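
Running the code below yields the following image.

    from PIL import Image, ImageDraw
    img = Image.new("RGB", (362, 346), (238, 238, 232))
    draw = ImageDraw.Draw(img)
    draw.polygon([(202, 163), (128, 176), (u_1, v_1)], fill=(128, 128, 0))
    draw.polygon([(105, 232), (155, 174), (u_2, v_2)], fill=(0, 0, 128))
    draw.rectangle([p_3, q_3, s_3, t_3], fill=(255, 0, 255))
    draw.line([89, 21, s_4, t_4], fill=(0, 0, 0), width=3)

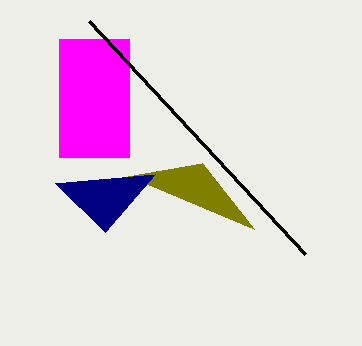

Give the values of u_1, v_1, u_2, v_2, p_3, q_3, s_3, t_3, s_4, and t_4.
u_1 = 254; v_1 = 229; u_2 = 55; v_2 = 183; p_3 = 59; q_3 = 39; s_3 = 129; t_3 = 157; s_4 = 305; t_4 = 254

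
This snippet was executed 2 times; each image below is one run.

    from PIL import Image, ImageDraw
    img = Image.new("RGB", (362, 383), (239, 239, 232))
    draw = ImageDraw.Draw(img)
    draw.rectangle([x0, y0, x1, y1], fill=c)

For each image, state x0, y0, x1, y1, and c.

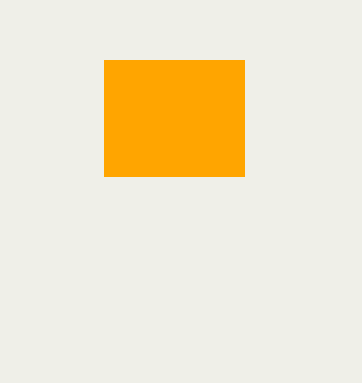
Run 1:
x0 = 104
y0 = 60
x1 = 244
y1 = 176
c = 'orange'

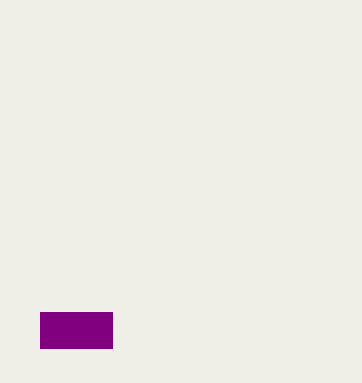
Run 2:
x0 = 40, y0 = 312, x1 = 112, y1 = 348, c = 'purple'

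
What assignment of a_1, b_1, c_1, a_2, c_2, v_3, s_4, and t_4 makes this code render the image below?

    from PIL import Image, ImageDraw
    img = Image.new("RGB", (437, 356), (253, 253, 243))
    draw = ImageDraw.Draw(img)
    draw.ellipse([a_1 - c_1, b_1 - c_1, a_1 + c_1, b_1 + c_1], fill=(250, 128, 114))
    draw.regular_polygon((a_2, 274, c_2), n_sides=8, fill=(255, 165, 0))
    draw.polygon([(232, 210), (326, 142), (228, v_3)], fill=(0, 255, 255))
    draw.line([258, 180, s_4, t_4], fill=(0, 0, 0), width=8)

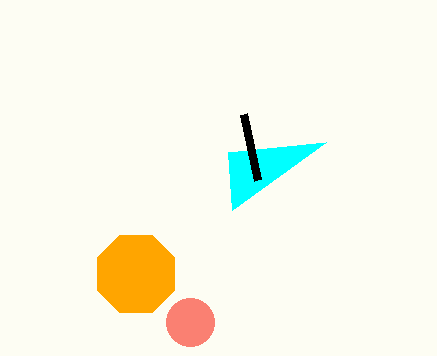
a_1 = 190; b_1 = 322; c_1 = 24; a_2 = 136; c_2 = 42; v_3 = 152; s_4 = 244; t_4 = 114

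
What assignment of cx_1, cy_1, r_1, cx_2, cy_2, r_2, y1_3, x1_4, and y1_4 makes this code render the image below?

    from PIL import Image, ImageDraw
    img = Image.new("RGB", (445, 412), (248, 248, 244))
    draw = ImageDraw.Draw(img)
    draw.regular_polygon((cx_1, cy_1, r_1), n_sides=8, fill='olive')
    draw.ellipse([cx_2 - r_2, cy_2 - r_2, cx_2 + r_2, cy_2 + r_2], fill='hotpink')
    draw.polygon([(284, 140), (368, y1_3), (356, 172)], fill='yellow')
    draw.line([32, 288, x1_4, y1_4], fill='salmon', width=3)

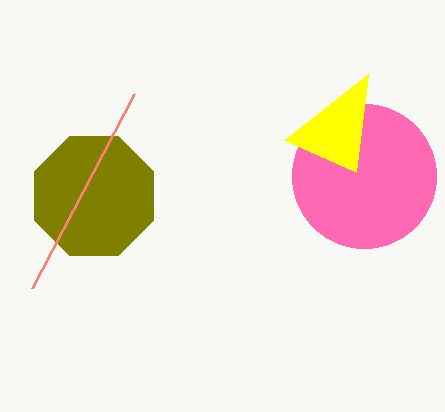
cx_1 = 94
cy_1 = 196
r_1 = 64
cx_2 = 364
cy_2 = 176
r_2 = 72
y1_3 = 74
x1_4 = 134
y1_4 = 94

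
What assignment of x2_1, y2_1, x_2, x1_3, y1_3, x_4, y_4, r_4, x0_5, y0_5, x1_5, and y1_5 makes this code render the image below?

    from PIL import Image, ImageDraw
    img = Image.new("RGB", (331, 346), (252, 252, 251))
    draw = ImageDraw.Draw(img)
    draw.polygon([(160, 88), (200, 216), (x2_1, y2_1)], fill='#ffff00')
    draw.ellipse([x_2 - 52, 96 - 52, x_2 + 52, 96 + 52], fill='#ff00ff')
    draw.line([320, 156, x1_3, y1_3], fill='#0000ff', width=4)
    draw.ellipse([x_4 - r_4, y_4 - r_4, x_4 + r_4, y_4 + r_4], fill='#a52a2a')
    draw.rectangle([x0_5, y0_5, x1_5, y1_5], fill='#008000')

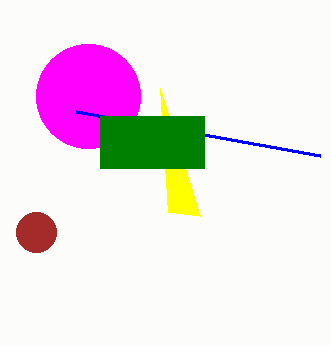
x2_1 = 168
y2_1 = 212
x_2 = 88
x1_3 = 76
y1_3 = 112
x_4 = 36
y_4 = 232
r_4 = 20
x0_5 = 100
y0_5 = 116
x1_5 = 204
y1_5 = 168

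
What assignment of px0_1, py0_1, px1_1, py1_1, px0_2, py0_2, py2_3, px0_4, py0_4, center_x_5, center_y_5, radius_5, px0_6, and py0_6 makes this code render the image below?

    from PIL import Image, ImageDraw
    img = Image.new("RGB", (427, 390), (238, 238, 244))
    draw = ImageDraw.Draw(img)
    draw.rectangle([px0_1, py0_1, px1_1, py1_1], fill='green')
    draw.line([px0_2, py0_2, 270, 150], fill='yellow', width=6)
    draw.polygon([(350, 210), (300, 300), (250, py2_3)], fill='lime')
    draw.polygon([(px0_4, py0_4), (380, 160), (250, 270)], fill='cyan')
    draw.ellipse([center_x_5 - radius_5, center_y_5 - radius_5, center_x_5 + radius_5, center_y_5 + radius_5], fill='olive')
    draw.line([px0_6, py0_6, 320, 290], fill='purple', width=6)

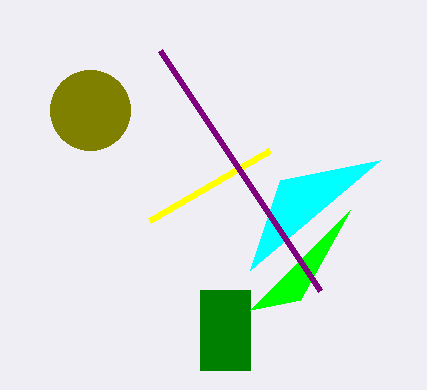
px0_1 = 200, py0_1 = 290, px1_1 = 250, py1_1 = 370, px0_2 = 150, py0_2 = 220, py2_3 = 310, px0_4 = 280, py0_4 = 180, center_x_5 = 90, center_y_5 = 110, radius_5 = 40, px0_6 = 160, py0_6 = 50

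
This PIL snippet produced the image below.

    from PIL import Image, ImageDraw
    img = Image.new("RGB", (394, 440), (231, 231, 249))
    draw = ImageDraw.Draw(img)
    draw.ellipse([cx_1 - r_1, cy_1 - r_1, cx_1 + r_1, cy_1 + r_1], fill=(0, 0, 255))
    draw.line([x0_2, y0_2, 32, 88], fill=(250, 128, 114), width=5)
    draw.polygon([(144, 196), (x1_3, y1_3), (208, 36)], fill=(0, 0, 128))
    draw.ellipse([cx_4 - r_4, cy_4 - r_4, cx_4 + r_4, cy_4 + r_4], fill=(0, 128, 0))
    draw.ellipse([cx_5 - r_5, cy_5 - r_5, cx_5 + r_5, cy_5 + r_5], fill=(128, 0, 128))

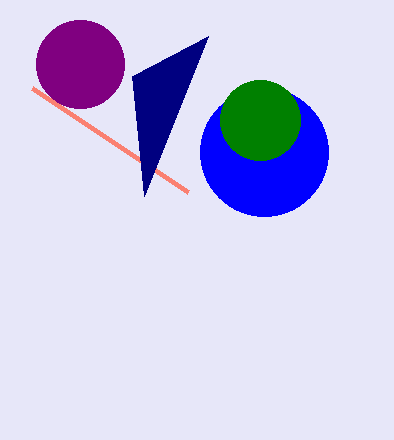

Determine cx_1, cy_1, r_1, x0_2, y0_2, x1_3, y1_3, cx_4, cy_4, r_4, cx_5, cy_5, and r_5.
cx_1 = 264, cy_1 = 152, r_1 = 64, x0_2 = 188, y0_2 = 192, x1_3 = 132, y1_3 = 76, cx_4 = 260, cy_4 = 120, r_4 = 40, cx_5 = 80, cy_5 = 64, r_5 = 44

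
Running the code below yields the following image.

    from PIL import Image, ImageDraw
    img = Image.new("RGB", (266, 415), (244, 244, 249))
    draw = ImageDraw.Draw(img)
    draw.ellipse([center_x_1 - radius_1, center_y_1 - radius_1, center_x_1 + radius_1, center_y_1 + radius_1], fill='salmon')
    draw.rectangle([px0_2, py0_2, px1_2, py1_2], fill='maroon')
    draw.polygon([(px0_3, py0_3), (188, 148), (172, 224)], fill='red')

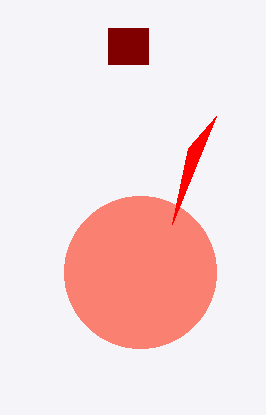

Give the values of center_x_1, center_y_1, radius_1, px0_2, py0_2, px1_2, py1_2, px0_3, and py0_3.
center_x_1 = 140, center_y_1 = 272, radius_1 = 76, px0_2 = 108, py0_2 = 28, px1_2 = 148, py1_2 = 64, px0_3 = 216, py0_3 = 116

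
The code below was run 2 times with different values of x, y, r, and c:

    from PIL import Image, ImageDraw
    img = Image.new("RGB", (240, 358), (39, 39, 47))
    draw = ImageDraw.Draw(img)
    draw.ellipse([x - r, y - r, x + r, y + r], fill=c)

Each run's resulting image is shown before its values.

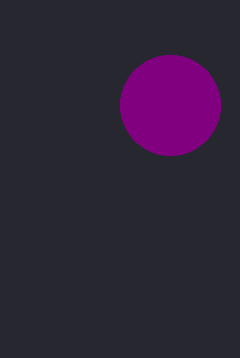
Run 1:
x = 170, y = 105, r = 50, c = 'purple'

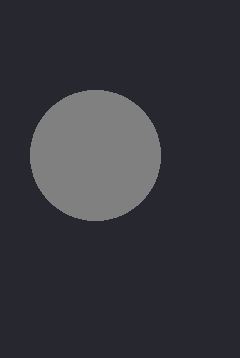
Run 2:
x = 95; y = 155; r = 65; c = 'gray'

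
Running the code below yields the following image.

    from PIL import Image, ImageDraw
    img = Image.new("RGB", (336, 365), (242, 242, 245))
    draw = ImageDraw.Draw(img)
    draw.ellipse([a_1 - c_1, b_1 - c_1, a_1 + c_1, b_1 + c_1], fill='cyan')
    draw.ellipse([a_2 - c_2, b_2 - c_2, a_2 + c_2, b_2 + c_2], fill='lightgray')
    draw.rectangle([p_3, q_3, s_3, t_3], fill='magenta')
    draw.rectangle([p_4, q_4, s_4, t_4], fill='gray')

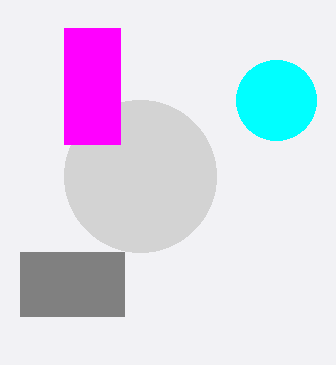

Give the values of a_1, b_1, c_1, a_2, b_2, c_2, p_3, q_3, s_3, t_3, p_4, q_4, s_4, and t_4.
a_1 = 276, b_1 = 100, c_1 = 40, a_2 = 140, b_2 = 176, c_2 = 76, p_3 = 64, q_3 = 28, s_3 = 120, t_3 = 144, p_4 = 20, q_4 = 252, s_4 = 124, t_4 = 316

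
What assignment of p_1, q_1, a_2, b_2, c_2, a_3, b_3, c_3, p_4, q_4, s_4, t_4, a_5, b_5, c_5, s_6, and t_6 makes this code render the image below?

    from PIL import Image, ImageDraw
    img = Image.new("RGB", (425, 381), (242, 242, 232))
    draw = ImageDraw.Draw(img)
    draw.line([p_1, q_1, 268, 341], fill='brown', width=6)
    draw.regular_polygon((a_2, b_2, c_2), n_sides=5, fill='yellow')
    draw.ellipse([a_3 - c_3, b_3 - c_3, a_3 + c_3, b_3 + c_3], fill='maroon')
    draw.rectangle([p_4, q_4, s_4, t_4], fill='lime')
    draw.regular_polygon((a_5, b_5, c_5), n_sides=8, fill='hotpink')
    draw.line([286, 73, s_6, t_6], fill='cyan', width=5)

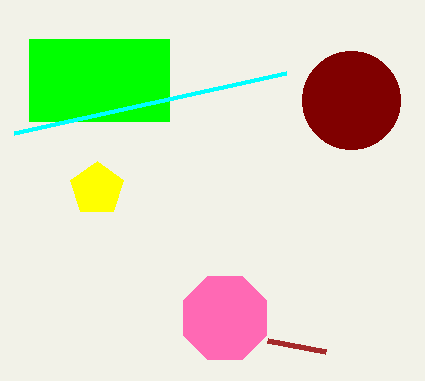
p_1 = 326
q_1 = 352
a_2 = 97
b_2 = 189
c_2 = 28
a_3 = 351
b_3 = 100
c_3 = 49
p_4 = 29
q_4 = 39
s_4 = 169
t_4 = 121
a_5 = 225
b_5 = 318
c_5 = 45
s_6 = 14
t_6 = 133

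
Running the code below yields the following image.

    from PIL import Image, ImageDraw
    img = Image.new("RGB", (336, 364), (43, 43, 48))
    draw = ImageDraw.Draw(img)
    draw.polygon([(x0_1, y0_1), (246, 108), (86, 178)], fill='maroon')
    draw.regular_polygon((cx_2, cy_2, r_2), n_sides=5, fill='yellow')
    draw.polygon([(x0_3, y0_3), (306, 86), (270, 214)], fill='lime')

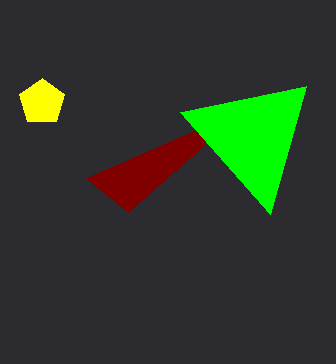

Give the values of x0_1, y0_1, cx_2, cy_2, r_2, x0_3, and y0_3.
x0_1 = 128
y0_1 = 212
cx_2 = 42
cy_2 = 102
r_2 = 24
x0_3 = 180
y0_3 = 112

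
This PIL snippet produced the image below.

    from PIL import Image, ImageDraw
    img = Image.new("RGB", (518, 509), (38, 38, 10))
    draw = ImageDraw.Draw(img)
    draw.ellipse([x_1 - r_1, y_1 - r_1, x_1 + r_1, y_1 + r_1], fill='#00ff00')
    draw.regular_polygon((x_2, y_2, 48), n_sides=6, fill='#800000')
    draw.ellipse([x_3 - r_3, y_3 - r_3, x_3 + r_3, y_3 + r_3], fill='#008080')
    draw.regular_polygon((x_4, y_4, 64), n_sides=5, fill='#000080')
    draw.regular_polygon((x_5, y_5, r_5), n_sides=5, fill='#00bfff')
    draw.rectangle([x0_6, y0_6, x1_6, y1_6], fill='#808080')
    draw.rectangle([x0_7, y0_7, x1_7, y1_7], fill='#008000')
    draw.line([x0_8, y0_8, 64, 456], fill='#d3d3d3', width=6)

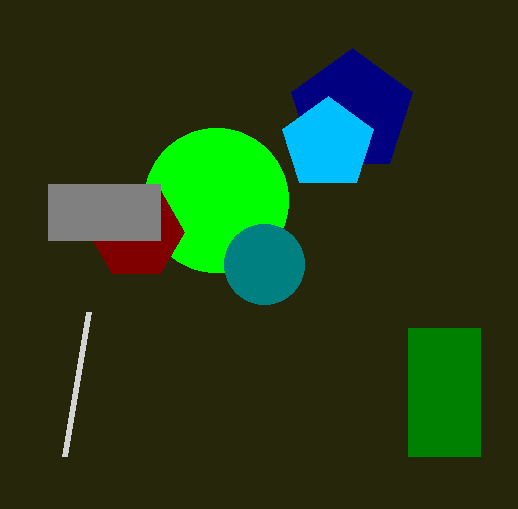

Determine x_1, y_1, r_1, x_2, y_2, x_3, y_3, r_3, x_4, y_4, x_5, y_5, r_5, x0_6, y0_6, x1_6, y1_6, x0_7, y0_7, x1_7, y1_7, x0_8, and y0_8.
x_1 = 216, y_1 = 200, r_1 = 72, x_2 = 136, y_2 = 232, x_3 = 264, y_3 = 264, r_3 = 40, x_4 = 352, y_4 = 112, x_5 = 328, y_5 = 144, r_5 = 48, x0_6 = 48, y0_6 = 184, x1_6 = 160, y1_6 = 240, x0_7 = 408, y0_7 = 328, x1_7 = 480, y1_7 = 456, x0_8 = 88, y0_8 = 312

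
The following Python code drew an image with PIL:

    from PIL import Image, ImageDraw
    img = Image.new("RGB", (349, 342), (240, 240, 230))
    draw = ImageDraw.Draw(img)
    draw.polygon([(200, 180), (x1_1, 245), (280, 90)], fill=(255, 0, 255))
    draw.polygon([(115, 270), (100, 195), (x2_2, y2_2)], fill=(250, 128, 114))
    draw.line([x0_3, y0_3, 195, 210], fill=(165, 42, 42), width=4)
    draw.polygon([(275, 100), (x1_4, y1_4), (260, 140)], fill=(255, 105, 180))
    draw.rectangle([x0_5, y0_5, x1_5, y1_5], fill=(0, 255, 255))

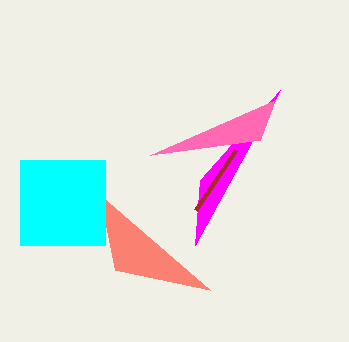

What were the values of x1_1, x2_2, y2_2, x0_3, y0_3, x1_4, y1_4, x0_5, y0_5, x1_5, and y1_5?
x1_1 = 195
x2_2 = 210
y2_2 = 290
x0_3 = 235
y0_3 = 150
x1_4 = 150
y1_4 = 155
x0_5 = 20
y0_5 = 160
x1_5 = 105
y1_5 = 245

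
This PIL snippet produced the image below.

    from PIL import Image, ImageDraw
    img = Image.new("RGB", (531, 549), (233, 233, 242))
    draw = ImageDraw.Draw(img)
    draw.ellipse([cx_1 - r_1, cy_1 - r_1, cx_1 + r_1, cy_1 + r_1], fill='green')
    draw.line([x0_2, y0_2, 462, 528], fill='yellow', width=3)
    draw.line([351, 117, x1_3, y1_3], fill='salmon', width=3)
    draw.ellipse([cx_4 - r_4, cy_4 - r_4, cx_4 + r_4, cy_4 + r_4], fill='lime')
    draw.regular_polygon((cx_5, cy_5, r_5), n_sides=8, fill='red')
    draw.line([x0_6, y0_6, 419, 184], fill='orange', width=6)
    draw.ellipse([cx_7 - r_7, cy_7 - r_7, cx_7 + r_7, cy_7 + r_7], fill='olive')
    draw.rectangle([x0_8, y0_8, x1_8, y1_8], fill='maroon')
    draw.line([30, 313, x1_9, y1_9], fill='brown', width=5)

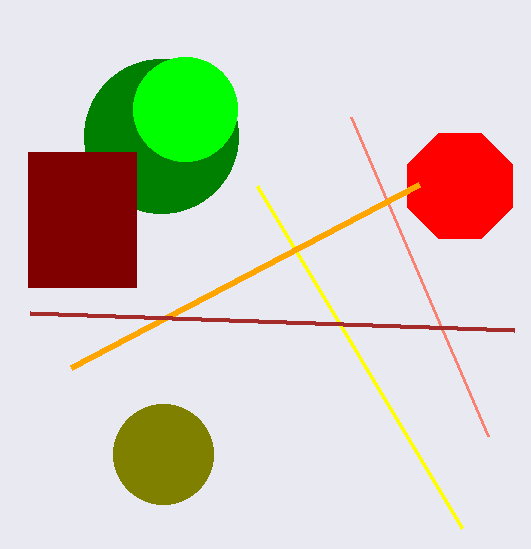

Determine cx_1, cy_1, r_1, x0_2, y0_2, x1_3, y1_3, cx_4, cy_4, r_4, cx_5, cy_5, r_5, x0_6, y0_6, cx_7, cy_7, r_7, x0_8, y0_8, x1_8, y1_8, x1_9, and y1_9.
cx_1 = 161, cy_1 = 136, r_1 = 77, x0_2 = 257, y0_2 = 186, x1_3 = 488, y1_3 = 436, cx_4 = 185, cy_4 = 109, r_4 = 52, cx_5 = 460, cy_5 = 186, r_5 = 57, x0_6 = 71, y0_6 = 367, cx_7 = 163, cy_7 = 454, r_7 = 50, x0_8 = 28, y0_8 = 152, x1_8 = 136, y1_8 = 287, x1_9 = 514, y1_9 = 330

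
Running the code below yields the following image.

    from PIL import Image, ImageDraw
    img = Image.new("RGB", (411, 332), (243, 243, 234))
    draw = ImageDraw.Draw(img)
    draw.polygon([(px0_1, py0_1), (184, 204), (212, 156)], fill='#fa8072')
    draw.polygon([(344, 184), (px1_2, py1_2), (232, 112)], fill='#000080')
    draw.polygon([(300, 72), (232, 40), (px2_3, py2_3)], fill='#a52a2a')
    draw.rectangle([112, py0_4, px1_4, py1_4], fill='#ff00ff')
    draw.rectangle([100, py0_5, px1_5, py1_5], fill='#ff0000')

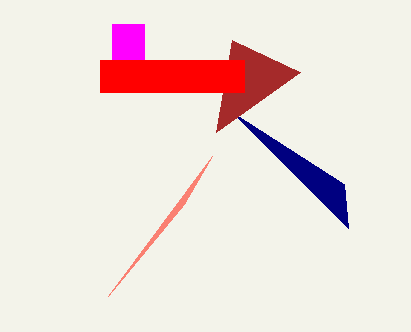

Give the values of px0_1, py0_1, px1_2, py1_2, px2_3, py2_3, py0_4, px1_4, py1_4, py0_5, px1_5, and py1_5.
px0_1 = 108
py0_1 = 296
px1_2 = 348
py1_2 = 228
px2_3 = 216
py2_3 = 132
py0_4 = 24
px1_4 = 144
py1_4 = 60
py0_5 = 60
px1_5 = 244
py1_5 = 92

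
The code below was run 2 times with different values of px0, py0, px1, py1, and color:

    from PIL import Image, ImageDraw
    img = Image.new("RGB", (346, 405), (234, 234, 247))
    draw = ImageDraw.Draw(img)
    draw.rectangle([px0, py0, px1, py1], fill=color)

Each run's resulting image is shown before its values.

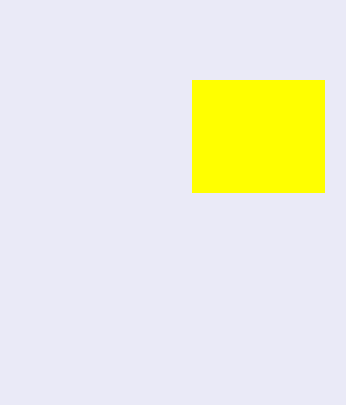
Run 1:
px0 = 192
py0 = 80
px1 = 324
py1 = 192
color = 'yellow'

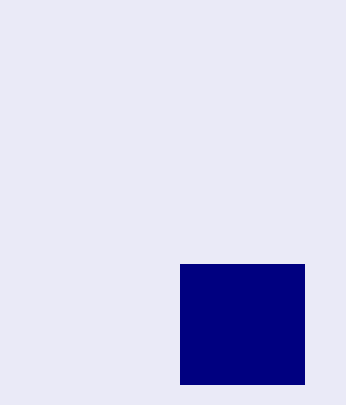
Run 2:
px0 = 180, py0 = 264, px1 = 304, py1 = 384, color = 'navy'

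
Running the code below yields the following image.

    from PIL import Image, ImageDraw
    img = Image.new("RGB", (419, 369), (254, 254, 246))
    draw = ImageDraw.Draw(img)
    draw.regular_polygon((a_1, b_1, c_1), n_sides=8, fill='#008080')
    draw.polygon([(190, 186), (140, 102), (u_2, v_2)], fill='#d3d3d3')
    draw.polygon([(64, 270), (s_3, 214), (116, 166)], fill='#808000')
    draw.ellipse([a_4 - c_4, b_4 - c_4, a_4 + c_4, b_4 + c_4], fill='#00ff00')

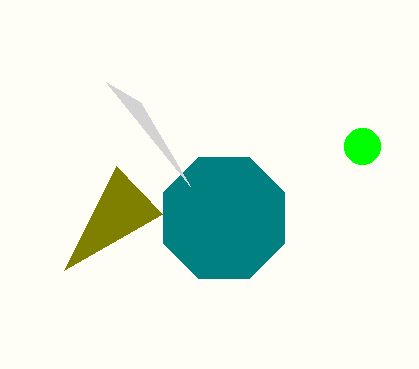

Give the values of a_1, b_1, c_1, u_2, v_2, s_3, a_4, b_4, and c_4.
a_1 = 224, b_1 = 218, c_1 = 66, u_2 = 106, v_2 = 82, s_3 = 162, a_4 = 362, b_4 = 146, c_4 = 18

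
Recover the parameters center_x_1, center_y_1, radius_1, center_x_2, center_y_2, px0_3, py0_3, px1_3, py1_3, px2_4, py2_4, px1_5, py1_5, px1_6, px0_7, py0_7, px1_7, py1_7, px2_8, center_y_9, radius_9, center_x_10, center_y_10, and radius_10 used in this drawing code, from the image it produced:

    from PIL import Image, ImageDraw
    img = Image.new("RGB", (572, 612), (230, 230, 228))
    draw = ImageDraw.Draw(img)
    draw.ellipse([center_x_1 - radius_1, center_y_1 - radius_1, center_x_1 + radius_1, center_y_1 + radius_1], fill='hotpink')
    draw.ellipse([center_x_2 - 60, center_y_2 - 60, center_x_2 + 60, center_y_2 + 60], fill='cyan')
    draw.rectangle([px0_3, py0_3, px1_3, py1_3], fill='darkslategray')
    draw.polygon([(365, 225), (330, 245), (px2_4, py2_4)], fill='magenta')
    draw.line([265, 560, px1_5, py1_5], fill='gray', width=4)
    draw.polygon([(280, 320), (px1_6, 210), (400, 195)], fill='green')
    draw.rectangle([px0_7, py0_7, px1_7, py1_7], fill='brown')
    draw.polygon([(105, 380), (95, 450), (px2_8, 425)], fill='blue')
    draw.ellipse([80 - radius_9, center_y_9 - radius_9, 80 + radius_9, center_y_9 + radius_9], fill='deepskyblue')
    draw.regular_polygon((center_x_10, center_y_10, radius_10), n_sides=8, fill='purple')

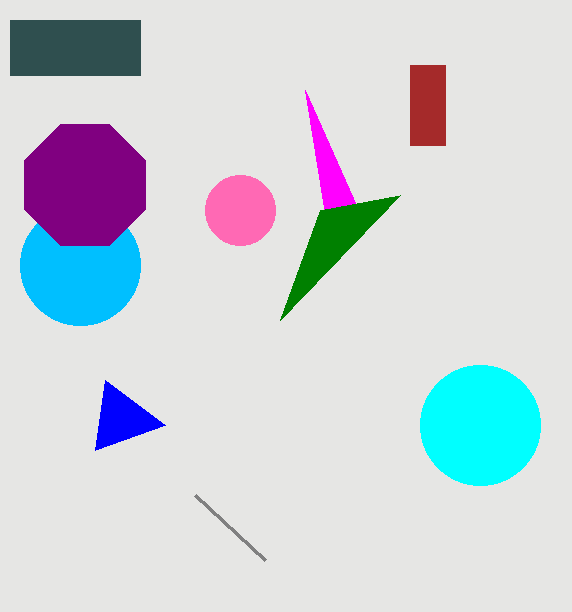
center_x_1 = 240; center_y_1 = 210; radius_1 = 35; center_x_2 = 480; center_y_2 = 425; px0_3 = 10; py0_3 = 20; px1_3 = 140; py1_3 = 75; px2_4 = 305; py2_4 = 90; px1_5 = 195; py1_5 = 495; px1_6 = 320; px0_7 = 410; py0_7 = 65; px1_7 = 445; py1_7 = 145; px2_8 = 165; center_y_9 = 265; radius_9 = 60; center_x_10 = 85; center_y_10 = 185; radius_10 = 65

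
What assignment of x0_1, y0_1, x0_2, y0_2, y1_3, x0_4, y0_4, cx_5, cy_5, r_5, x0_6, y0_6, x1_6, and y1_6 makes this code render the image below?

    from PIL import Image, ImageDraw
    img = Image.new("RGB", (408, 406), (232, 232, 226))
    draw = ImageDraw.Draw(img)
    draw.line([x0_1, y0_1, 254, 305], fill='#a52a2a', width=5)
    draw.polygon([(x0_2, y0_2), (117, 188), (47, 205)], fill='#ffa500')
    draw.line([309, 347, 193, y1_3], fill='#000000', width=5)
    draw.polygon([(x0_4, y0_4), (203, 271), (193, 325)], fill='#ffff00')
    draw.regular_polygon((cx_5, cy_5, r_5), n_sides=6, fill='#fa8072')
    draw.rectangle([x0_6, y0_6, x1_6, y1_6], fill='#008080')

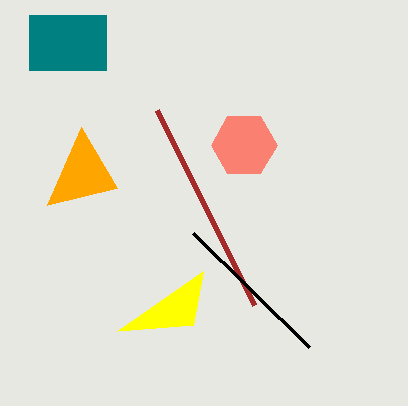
x0_1 = 157, y0_1 = 110, x0_2 = 81, y0_2 = 127, y1_3 = 233, x0_4 = 117, y0_4 = 331, cx_5 = 244, cy_5 = 145, r_5 = 33, x0_6 = 29, y0_6 = 15, x1_6 = 106, y1_6 = 70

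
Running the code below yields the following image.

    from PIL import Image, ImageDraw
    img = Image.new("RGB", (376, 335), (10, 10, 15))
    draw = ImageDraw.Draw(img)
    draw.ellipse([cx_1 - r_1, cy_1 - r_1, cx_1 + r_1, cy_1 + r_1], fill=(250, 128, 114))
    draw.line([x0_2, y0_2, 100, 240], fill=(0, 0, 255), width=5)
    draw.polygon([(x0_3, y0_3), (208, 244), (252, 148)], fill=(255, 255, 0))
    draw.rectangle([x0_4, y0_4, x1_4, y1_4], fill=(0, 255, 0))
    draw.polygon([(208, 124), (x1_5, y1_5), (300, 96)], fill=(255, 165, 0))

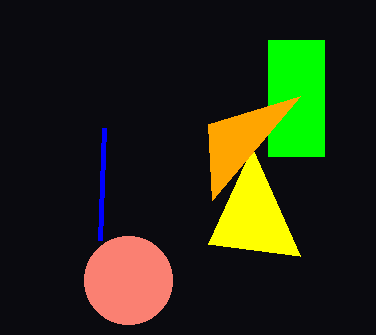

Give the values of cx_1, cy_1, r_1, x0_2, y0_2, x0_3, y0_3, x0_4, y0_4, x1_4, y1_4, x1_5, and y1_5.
cx_1 = 128, cy_1 = 280, r_1 = 44, x0_2 = 104, y0_2 = 128, x0_3 = 300, y0_3 = 256, x0_4 = 268, y0_4 = 40, x1_4 = 324, y1_4 = 156, x1_5 = 212, y1_5 = 200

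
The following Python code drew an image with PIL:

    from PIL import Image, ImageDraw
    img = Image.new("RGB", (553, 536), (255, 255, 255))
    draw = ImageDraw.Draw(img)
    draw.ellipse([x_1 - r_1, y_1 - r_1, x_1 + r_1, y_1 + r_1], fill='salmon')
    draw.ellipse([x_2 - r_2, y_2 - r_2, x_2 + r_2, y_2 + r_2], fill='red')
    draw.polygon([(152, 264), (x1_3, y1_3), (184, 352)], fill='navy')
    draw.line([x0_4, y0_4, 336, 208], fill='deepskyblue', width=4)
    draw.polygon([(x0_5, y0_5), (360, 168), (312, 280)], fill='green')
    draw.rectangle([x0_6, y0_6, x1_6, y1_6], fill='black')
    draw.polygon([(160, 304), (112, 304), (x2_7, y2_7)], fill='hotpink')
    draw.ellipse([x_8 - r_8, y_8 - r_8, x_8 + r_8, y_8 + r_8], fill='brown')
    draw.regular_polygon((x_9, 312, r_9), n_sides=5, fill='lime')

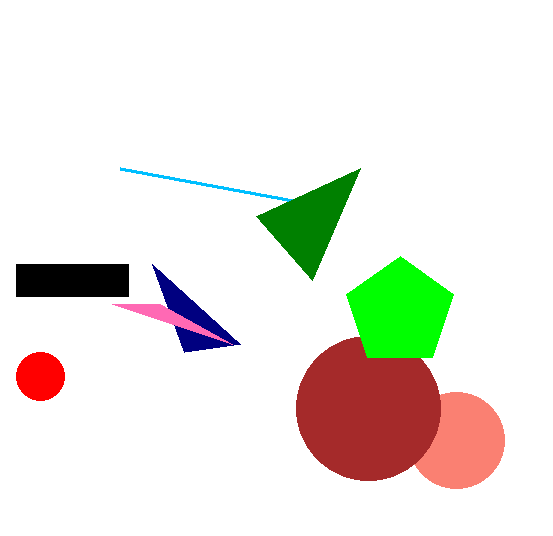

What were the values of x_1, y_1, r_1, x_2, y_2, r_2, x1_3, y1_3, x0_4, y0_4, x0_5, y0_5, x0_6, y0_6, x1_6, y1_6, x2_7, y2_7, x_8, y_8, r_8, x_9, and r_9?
x_1 = 456; y_1 = 440; r_1 = 48; x_2 = 40; y_2 = 376; r_2 = 24; x1_3 = 240; y1_3 = 344; x0_4 = 120; y0_4 = 168; x0_5 = 256; y0_5 = 216; x0_6 = 16; y0_6 = 264; x1_6 = 128; y1_6 = 296; x2_7 = 232; y2_7 = 344; x_8 = 368; y_8 = 408; r_8 = 72; x_9 = 400; r_9 = 56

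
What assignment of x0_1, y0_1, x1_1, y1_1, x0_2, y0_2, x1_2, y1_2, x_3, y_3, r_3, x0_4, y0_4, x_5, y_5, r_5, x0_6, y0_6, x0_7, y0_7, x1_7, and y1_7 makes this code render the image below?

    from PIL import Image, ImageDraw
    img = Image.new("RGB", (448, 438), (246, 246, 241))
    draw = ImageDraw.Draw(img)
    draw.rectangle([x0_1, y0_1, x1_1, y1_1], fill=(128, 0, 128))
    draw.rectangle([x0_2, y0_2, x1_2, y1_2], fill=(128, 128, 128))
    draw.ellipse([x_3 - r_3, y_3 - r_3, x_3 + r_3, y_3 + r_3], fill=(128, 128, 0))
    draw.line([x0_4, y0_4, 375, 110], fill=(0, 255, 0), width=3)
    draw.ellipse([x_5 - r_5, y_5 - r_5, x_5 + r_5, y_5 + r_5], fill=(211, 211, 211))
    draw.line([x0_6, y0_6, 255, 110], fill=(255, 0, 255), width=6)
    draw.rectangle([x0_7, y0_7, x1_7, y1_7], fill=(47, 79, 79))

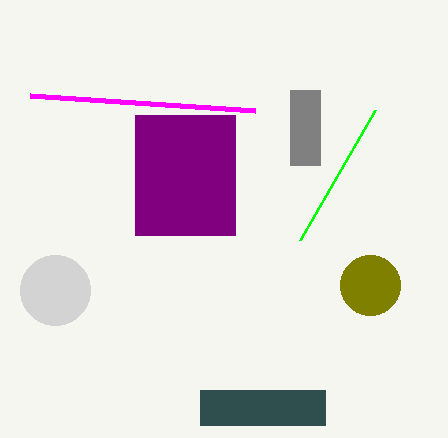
x0_1 = 135; y0_1 = 115; x1_1 = 235; y1_1 = 235; x0_2 = 290; y0_2 = 90; x1_2 = 320; y1_2 = 165; x_3 = 370; y_3 = 285; r_3 = 30; x0_4 = 300; y0_4 = 240; x_5 = 55; y_5 = 290; r_5 = 35; x0_6 = 30; y0_6 = 95; x0_7 = 200; y0_7 = 390; x1_7 = 325; y1_7 = 425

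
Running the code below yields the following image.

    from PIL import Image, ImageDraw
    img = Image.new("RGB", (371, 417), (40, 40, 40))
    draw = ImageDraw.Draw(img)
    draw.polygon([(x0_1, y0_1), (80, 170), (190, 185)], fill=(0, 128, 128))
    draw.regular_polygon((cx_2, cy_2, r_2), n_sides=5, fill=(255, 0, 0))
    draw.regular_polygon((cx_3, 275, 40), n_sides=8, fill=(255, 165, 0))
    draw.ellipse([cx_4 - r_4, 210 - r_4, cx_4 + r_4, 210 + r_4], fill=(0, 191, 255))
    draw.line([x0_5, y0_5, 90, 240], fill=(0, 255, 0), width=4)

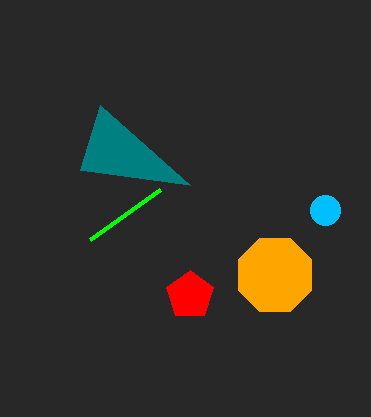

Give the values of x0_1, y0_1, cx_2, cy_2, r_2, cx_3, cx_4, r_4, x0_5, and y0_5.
x0_1 = 100, y0_1 = 105, cx_2 = 190, cy_2 = 295, r_2 = 25, cx_3 = 275, cx_4 = 325, r_4 = 15, x0_5 = 160, y0_5 = 190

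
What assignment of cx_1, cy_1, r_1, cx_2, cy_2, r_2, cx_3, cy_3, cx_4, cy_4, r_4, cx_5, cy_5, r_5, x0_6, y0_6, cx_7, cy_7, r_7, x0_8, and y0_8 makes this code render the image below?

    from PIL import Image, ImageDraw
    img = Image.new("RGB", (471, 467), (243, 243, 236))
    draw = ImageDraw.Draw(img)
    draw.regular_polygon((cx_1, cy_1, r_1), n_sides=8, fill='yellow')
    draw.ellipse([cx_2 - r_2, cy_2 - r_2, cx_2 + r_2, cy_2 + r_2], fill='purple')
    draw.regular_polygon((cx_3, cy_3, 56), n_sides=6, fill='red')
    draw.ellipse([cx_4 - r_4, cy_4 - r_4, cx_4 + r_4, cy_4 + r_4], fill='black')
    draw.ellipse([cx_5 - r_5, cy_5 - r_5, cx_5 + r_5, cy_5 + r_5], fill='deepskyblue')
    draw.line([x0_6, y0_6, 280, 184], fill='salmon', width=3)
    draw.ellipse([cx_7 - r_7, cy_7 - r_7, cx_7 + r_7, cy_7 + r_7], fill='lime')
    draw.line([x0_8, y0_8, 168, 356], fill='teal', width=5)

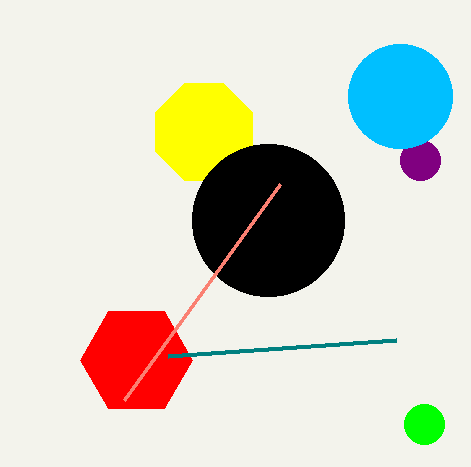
cx_1 = 204
cy_1 = 132
r_1 = 52
cx_2 = 420
cy_2 = 160
r_2 = 20
cx_3 = 136
cy_3 = 360
cx_4 = 268
cy_4 = 220
r_4 = 76
cx_5 = 400
cy_5 = 96
r_5 = 52
x0_6 = 124
y0_6 = 400
cx_7 = 424
cy_7 = 424
r_7 = 20
x0_8 = 396
y0_8 = 340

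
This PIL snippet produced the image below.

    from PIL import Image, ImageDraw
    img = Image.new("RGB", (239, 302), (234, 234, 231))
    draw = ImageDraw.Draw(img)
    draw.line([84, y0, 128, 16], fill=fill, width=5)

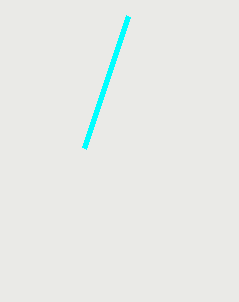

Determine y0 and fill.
y0 = 148, fill = 'cyan'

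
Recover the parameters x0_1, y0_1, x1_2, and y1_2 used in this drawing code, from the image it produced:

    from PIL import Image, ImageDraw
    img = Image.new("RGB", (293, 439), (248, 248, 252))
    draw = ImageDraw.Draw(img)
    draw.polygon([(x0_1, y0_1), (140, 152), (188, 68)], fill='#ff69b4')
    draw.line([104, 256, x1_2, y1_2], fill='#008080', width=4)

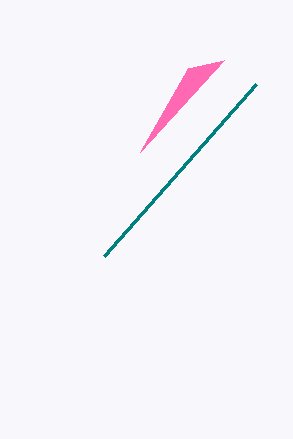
x0_1 = 224
y0_1 = 60
x1_2 = 256
y1_2 = 84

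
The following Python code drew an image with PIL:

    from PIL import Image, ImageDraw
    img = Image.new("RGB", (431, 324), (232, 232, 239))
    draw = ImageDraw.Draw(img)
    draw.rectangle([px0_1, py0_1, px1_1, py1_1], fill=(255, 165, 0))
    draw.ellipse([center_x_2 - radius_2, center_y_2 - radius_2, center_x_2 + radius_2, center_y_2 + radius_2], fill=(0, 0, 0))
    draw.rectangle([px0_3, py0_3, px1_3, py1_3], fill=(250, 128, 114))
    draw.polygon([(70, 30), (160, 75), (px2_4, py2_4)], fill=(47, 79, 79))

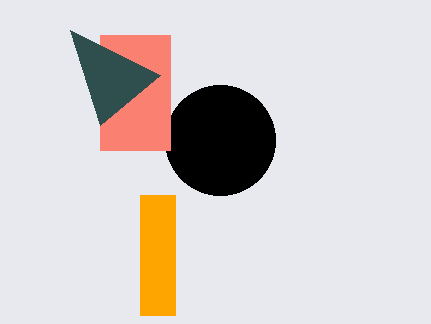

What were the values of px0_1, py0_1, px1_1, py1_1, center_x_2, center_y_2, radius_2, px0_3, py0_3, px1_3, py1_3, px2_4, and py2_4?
px0_1 = 140, py0_1 = 195, px1_1 = 175, py1_1 = 315, center_x_2 = 220, center_y_2 = 140, radius_2 = 55, px0_3 = 100, py0_3 = 35, px1_3 = 170, py1_3 = 150, px2_4 = 100, py2_4 = 125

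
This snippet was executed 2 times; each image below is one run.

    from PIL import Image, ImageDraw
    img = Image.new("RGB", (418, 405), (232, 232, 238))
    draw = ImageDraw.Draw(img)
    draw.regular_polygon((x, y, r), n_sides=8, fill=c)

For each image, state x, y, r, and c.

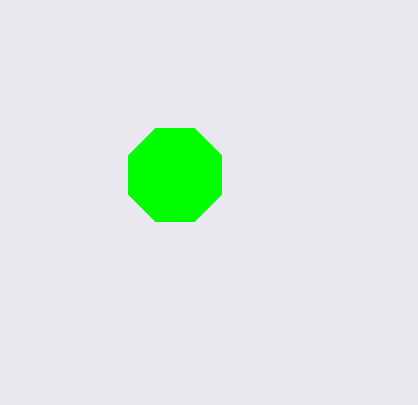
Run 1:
x = 175; y = 175; r = 50; c = 'lime'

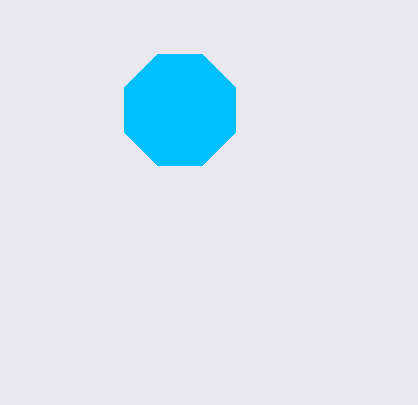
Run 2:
x = 180, y = 110, r = 60, c = 'deepskyblue'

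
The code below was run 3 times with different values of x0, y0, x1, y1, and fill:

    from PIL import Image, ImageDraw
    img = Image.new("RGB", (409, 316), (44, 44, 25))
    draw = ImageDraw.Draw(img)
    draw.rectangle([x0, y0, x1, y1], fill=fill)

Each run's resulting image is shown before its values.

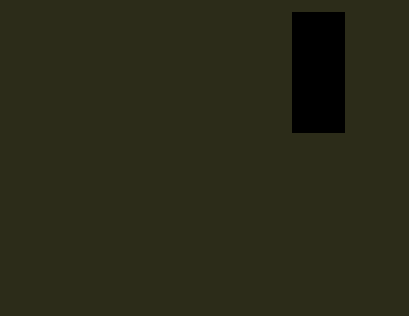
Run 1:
x0 = 292; y0 = 12; x1 = 344; y1 = 132; fill = 'black'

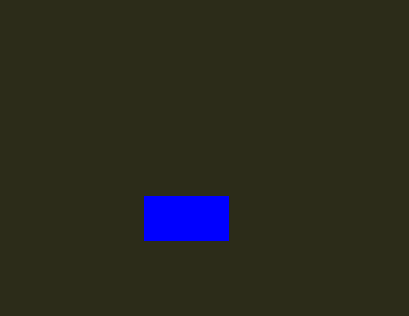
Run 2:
x0 = 144; y0 = 196; x1 = 228; y1 = 240; fill = 'blue'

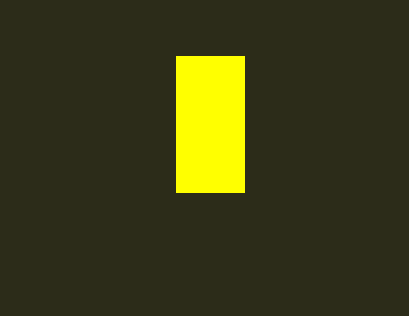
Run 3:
x0 = 176; y0 = 56; x1 = 244; y1 = 192; fill = 'yellow'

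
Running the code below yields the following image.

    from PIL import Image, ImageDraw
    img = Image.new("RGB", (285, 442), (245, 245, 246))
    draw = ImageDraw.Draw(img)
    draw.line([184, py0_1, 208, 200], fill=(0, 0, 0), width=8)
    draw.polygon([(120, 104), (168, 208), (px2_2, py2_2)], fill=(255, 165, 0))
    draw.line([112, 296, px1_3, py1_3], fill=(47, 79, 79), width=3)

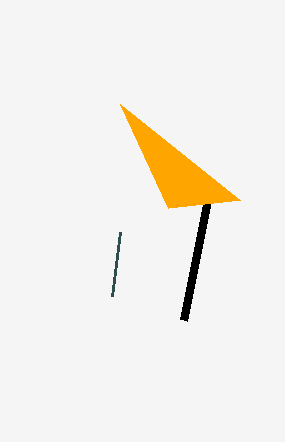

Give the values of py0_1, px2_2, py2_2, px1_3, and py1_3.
py0_1 = 320
px2_2 = 240
py2_2 = 200
px1_3 = 120
py1_3 = 232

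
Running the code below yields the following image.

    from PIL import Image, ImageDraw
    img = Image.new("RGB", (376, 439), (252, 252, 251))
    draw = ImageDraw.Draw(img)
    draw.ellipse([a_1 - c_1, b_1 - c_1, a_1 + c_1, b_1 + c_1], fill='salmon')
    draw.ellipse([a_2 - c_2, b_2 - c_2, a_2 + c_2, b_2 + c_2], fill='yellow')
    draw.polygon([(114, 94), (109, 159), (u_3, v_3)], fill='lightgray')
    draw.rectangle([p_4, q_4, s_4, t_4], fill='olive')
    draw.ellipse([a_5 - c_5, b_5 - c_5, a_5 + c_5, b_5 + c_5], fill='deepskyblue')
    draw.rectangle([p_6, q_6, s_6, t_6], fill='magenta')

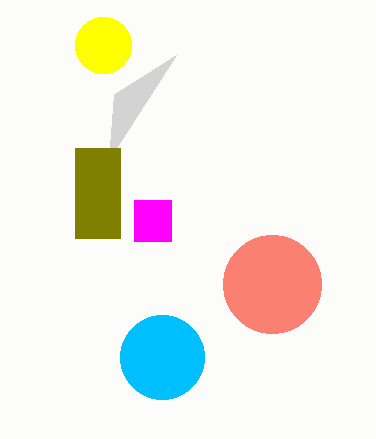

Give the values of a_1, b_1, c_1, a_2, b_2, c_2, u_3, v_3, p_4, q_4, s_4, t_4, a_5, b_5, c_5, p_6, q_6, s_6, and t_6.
a_1 = 272, b_1 = 284, c_1 = 49, a_2 = 103, b_2 = 45, c_2 = 28, u_3 = 176, v_3 = 55, p_4 = 75, q_4 = 148, s_4 = 120, t_4 = 238, a_5 = 162, b_5 = 357, c_5 = 42, p_6 = 134, q_6 = 200, s_6 = 171, t_6 = 241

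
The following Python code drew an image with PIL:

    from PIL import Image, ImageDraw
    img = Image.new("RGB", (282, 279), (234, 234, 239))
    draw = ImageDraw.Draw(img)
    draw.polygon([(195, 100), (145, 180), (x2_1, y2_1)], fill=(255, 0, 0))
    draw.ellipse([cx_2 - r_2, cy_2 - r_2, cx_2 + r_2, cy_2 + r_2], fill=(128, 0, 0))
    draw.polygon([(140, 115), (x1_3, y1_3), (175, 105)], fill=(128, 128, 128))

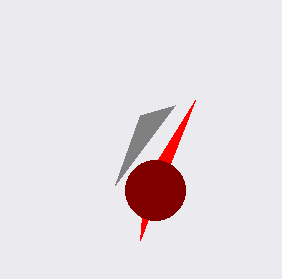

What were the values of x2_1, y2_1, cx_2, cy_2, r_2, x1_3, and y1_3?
x2_1 = 140
y2_1 = 240
cx_2 = 155
cy_2 = 190
r_2 = 30
x1_3 = 115
y1_3 = 185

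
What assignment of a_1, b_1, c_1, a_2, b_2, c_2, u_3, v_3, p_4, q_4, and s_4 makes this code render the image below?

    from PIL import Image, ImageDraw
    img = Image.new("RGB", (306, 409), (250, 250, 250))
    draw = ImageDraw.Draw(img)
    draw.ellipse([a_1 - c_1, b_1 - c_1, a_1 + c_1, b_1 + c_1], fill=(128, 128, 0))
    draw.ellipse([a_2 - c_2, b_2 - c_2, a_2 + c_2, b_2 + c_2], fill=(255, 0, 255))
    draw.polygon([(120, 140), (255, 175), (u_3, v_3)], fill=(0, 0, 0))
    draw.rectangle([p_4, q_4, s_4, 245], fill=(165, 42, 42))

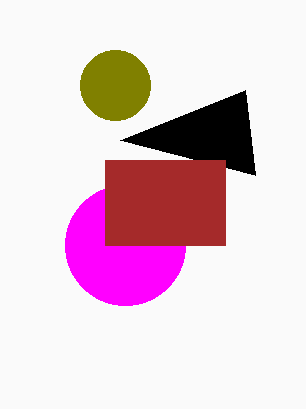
a_1 = 115; b_1 = 85; c_1 = 35; a_2 = 125; b_2 = 245; c_2 = 60; u_3 = 245; v_3 = 90; p_4 = 105; q_4 = 160; s_4 = 225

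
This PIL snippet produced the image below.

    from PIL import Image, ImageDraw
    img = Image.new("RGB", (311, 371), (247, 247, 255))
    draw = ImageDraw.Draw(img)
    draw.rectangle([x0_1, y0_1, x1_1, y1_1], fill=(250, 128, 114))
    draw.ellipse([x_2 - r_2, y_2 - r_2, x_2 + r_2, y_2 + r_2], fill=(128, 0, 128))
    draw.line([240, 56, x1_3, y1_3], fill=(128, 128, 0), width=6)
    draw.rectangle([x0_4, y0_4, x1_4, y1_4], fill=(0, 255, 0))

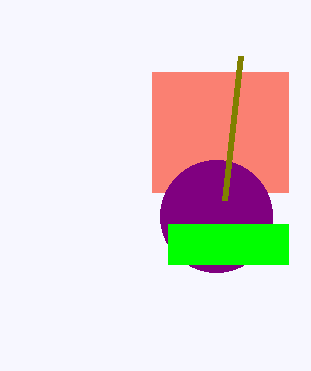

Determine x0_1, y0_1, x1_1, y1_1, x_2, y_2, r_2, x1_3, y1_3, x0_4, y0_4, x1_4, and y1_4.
x0_1 = 152; y0_1 = 72; x1_1 = 288; y1_1 = 192; x_2 = 216; y_2 = 216; r_2 = 56; x1_3 = 224; y1_3 = 200; x0_4 = 168; y0_4 = 224; x1_4 = 288; y1_4 = 264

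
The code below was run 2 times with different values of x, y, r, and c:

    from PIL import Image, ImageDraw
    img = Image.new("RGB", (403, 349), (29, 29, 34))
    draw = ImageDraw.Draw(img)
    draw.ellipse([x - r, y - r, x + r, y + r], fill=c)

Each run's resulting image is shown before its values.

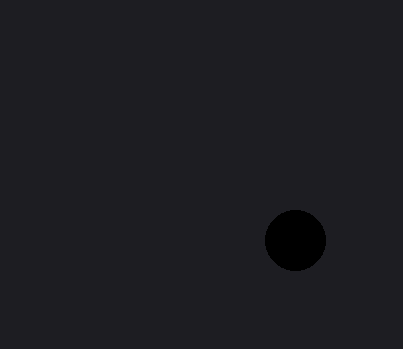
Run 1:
x = 295, y = 240, r = 30, c = 'black'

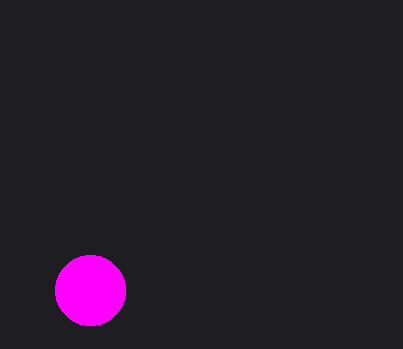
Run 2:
x = 90, y = 290, r = 35, c = 'magenta'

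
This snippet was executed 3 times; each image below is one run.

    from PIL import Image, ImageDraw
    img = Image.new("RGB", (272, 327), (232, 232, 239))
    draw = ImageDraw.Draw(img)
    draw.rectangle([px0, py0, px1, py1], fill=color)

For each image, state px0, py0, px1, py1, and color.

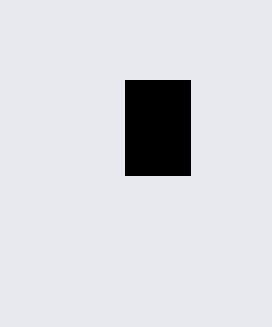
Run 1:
px0 = 125
py0 = 80
px1 = 190
py1 = 175
color = 'black'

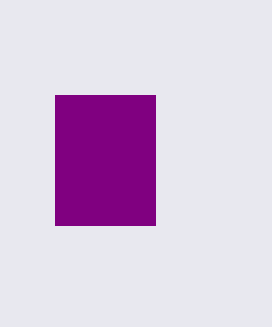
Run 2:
px0 = 55
py0 = 95
px1 = 155
py1 = 225
color = 'purple'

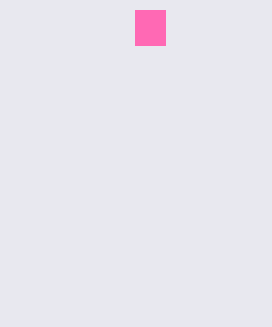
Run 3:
px0 = 135
py0 = 10
px1 = 165
py1 = 45
color = 'hotpink'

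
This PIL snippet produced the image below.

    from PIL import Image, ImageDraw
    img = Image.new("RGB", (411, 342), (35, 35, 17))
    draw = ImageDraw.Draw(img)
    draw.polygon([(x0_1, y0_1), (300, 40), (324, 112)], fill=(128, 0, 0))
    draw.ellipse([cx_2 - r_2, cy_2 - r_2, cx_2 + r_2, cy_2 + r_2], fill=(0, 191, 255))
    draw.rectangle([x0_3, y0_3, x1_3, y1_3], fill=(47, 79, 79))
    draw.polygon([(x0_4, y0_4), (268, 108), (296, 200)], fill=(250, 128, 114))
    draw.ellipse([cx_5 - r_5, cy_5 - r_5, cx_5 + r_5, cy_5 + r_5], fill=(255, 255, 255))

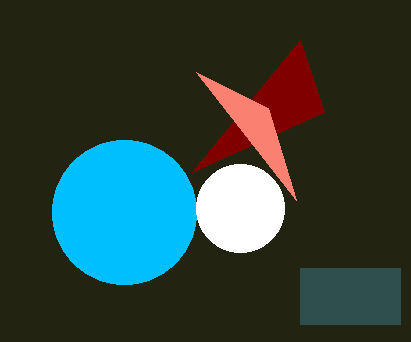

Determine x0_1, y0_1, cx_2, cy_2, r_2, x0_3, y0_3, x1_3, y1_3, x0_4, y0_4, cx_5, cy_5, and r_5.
x0_1 = 192; y0_1 = 172; cx_2 = 124; cy_2 = 212; r_2 = 72; x0_3 = 300; y0_3 = 268; x1_3 = 400; y1_3 = 324; x0_4 = 196; y0_4 = 72; cx_5 = 240; cy_5 = 208; r_5 = 44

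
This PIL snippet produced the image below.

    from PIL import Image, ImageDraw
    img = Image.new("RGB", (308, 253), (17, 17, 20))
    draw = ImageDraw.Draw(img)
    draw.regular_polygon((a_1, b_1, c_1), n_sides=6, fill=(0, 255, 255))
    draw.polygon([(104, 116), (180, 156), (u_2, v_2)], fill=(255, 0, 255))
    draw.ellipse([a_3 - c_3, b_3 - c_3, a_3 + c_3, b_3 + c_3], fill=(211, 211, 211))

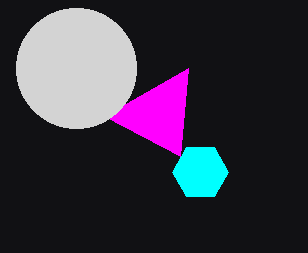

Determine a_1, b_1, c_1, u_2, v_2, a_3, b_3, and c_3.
a_1 = 200; b_1 = 172; c_1 = 28; u_2 = 188; v_2 = 68; a_3 = 76; b_3 = 68; c_3 = 60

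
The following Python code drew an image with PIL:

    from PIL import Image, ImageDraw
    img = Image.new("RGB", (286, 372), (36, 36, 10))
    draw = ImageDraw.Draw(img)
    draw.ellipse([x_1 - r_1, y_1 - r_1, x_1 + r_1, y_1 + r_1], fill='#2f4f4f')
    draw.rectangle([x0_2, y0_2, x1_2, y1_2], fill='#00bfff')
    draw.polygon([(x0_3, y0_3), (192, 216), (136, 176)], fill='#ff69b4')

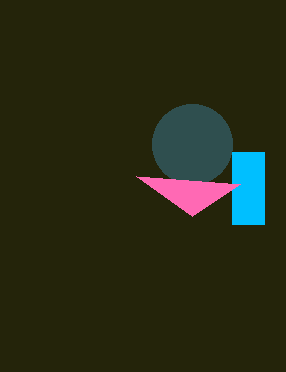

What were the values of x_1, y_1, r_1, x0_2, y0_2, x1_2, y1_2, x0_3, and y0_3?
x_1 = 192, y_1 = 144, r_1 = 40, x0_2 = 232, y0_2 = 152, x1_2 = 264, y1_2 = 224, x0_3 = 240, y0_3 = 184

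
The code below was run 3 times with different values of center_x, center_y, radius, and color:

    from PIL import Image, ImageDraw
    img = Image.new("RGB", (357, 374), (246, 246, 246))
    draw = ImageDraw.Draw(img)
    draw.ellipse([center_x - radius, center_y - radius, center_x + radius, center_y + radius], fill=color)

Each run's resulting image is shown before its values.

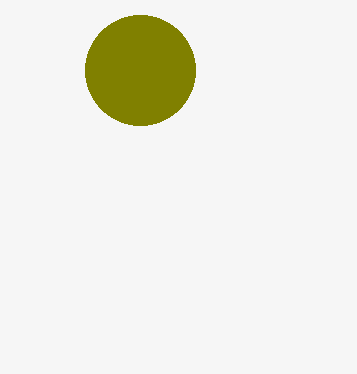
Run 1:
center_x = 140
center_y = 70
radius = 55
color = 'olive'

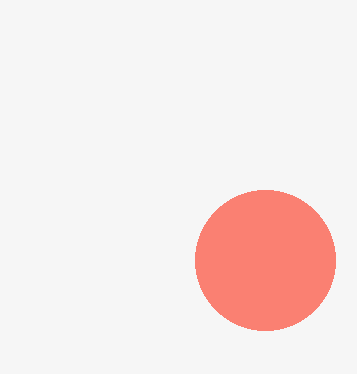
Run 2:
center_x = 265; center_y = 260; radius = 70; color = 'salmon'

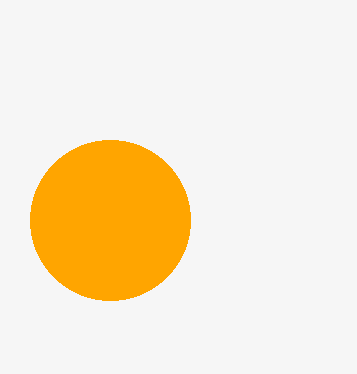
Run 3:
center_x = 110, center_y = 220, radius = 80, color = 'orange'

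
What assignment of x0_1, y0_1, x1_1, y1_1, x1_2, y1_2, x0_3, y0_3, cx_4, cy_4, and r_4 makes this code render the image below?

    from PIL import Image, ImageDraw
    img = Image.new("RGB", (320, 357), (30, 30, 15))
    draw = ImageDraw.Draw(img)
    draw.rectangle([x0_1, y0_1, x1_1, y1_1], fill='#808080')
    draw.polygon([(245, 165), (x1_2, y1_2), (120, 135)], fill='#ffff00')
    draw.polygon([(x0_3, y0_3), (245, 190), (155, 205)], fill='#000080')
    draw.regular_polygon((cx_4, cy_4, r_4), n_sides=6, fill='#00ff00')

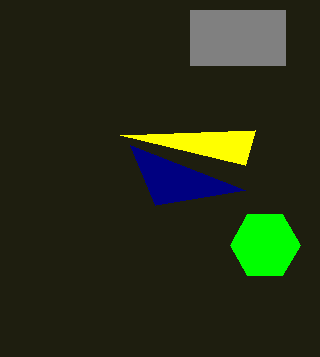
x0_1 = 190
y0_1 = 10
x1_1 = 285
y1_1 = 65
x1_2 = 255
y1_2 = 130
x0_3 = 130
y0_3 = 145
cx_4 = 265
cy_4 = 245
r_4 = 35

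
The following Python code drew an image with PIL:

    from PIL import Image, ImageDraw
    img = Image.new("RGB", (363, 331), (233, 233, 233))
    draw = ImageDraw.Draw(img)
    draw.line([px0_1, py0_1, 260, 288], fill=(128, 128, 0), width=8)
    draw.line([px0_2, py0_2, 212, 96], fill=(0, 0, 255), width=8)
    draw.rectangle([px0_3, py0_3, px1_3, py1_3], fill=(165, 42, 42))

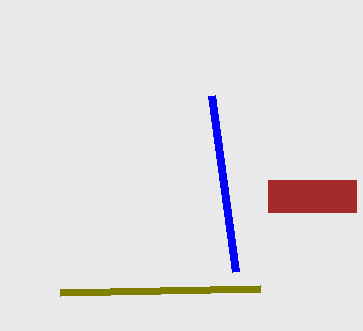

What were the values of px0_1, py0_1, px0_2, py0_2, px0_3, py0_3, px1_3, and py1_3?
px0_1 = 60
py0_1 = 292
px0_2 = 236
py0_2 = 272
px0_3 = 268
py0_3 = 180
px1_3 = 356
py1_3 = 212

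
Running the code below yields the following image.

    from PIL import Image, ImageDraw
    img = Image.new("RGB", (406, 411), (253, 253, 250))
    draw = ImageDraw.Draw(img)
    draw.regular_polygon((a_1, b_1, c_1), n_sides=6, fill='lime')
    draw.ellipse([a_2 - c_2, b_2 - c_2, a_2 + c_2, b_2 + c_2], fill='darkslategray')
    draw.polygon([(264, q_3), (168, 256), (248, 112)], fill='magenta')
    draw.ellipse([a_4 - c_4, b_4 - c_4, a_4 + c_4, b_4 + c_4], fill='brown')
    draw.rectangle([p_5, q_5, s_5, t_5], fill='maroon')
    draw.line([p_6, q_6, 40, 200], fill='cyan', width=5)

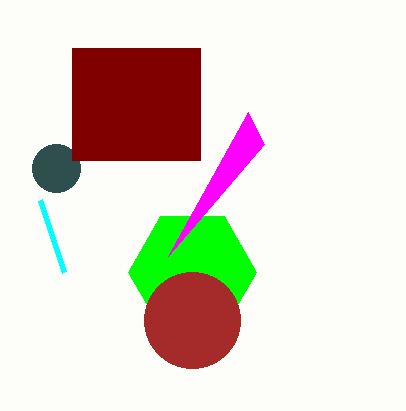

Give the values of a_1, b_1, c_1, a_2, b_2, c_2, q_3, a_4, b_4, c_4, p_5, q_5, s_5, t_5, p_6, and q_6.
a_1 = 192, b_1 = 272, c_1 = 64, a_2 = 56, b_2 = 168, c_2 = 24, q_3 = 144, a_4 = 192, b_4 = 320, c_4 = 48, p_5 = 72, q_5 = 48, s_5 = 200, t_5 = 160, p_6 = 64, q_6 = 272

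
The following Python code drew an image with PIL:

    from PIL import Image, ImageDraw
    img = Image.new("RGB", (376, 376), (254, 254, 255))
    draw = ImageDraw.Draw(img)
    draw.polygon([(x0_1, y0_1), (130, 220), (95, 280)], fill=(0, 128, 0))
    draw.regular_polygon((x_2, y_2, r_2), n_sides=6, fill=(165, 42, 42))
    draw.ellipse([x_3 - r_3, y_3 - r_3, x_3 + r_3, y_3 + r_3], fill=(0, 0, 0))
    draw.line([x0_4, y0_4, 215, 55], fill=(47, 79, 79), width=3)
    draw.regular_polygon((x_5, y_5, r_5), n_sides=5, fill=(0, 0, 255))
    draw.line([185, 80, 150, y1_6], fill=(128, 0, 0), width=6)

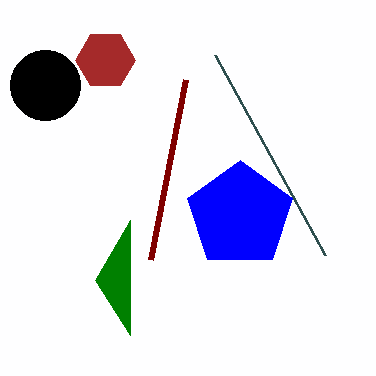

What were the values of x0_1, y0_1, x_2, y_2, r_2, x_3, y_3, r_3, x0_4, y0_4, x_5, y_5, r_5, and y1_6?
x0_1 = 130; y0_1 = 335; x_2 = 105; y_2 = 60; r_2 = 30; x_3 = 45; y_3 = 85; r_3 = 35; x0_4 = 325; y0_4 = 255; x_5 = 240; y_5 = 215; r_5 = 55; y1_6 = 260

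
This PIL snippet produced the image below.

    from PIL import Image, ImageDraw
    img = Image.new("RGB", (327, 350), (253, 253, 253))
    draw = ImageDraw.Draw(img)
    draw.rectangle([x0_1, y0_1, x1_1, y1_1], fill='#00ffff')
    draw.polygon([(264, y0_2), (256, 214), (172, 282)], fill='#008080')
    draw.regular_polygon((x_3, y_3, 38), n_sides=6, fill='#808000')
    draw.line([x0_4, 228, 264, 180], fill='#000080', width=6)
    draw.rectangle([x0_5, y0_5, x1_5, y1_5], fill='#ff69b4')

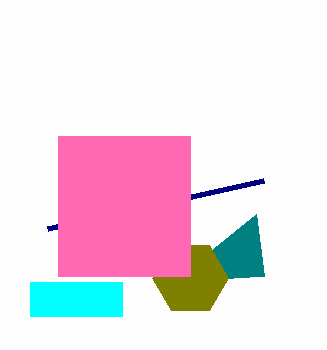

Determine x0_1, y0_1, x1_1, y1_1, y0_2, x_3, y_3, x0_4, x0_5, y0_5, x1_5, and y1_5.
x0_1 = 30; y0_1 = 282; x1_1 = 122; y1_1 = 316; y0_2 = 276; x_3 = 190; y_3 = 278; x0_4 = 48; x0_5 = 58; y0_5 = 136; x1_5 = 190; y1_5 = 276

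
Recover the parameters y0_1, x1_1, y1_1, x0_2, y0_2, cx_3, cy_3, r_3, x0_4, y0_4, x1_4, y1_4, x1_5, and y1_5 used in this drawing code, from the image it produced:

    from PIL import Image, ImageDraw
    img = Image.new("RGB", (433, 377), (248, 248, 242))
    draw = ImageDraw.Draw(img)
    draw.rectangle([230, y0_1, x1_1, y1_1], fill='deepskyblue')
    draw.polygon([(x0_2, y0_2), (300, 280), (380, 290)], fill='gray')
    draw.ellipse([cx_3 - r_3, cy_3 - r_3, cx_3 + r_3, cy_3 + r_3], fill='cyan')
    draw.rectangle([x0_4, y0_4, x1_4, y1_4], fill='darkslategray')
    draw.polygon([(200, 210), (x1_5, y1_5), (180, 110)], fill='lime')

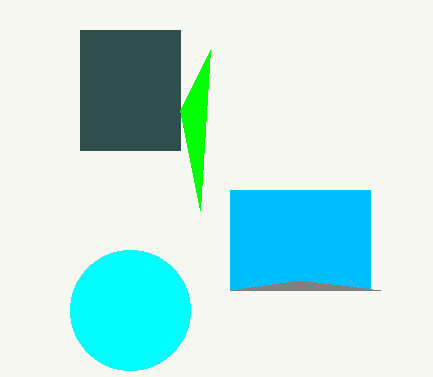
y0_1 = 190
x1_1 = 370
y1_1 = 290
x0_2 = 230
y0_2 = 290
cx_3 = 130
cy_3 = 310
r_3 = 60
x0_4 = 80
y0_4 = 30
x1_4 = 180
y1_4 = 150
x1_5 = 210
y1_5 = 50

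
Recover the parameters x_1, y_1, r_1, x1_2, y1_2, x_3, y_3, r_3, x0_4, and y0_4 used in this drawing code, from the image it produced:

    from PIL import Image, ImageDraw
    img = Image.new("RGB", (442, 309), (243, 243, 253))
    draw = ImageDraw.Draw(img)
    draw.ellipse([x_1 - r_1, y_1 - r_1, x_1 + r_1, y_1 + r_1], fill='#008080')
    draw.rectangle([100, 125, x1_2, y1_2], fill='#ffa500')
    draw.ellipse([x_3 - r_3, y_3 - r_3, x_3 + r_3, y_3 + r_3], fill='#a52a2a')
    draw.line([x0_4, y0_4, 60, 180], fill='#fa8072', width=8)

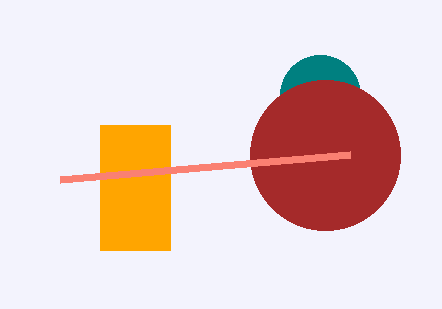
x_1 = 320
y_1 = 95
r_1 = 40
x1_2 = 170
y1_2 = 250
x_3 = 325
y_3 = 155
r_3 = 75
x0_4 = 350
y0_4 = 155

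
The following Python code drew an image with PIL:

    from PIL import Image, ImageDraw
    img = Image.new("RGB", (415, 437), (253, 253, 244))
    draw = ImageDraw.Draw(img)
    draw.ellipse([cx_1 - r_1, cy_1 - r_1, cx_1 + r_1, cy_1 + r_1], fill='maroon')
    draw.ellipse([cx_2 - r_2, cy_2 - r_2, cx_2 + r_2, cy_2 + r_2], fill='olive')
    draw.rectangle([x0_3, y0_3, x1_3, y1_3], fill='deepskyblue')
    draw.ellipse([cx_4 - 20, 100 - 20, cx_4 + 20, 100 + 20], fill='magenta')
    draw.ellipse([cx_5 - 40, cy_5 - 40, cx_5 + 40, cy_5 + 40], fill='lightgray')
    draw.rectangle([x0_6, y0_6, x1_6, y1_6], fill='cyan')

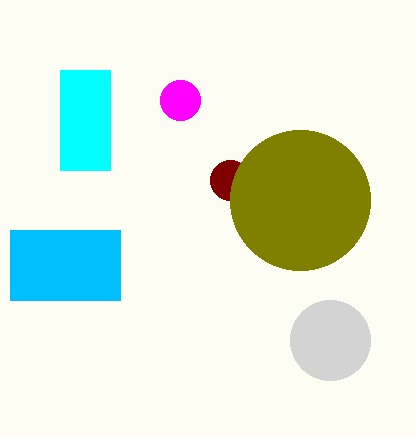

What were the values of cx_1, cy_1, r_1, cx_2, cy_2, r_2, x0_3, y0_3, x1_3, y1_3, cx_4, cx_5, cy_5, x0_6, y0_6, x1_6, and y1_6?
cx_1 = 230, cy_1 = 180, r_1 = 20, cx_2 = 300, cy_2 = 200, r_2 = 70, x0_3 = 10, y0_3 = 230, x1_3 = 120, y1_3 = 300, cx_4 = 180, cx_5 = 330, cy_5 = 340, x0_6 = 60, y0_6 = 70, x1_6 = 110, y1_6 = 170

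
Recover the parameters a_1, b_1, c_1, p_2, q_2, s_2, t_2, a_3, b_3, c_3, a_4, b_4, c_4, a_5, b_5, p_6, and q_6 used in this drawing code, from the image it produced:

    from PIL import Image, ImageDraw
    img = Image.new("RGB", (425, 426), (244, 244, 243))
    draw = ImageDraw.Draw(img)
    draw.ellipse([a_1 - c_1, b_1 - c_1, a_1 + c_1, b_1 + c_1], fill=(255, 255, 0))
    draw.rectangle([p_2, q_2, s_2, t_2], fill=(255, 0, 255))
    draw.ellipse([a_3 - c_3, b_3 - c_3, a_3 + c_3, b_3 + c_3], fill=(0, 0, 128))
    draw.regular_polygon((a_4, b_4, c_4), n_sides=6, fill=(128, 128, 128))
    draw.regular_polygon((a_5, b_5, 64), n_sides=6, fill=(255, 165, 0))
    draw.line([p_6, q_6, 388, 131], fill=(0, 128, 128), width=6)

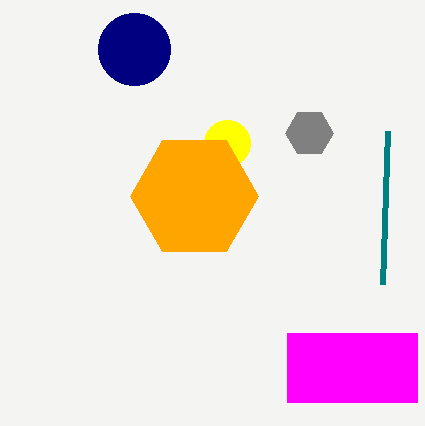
a_1 = 227; b_1 = 143; c_1 = 23; p_2 = 287; q_2 = 333; s_2 = 417; t_2 = 402; a_3 = 134; b_3 = 49; c_3 = 36; a_4 = 309; b_4 = 133; c_4 = 24; a_5 = 194; b_5 = 196; p_6 = 383; q_6 = 284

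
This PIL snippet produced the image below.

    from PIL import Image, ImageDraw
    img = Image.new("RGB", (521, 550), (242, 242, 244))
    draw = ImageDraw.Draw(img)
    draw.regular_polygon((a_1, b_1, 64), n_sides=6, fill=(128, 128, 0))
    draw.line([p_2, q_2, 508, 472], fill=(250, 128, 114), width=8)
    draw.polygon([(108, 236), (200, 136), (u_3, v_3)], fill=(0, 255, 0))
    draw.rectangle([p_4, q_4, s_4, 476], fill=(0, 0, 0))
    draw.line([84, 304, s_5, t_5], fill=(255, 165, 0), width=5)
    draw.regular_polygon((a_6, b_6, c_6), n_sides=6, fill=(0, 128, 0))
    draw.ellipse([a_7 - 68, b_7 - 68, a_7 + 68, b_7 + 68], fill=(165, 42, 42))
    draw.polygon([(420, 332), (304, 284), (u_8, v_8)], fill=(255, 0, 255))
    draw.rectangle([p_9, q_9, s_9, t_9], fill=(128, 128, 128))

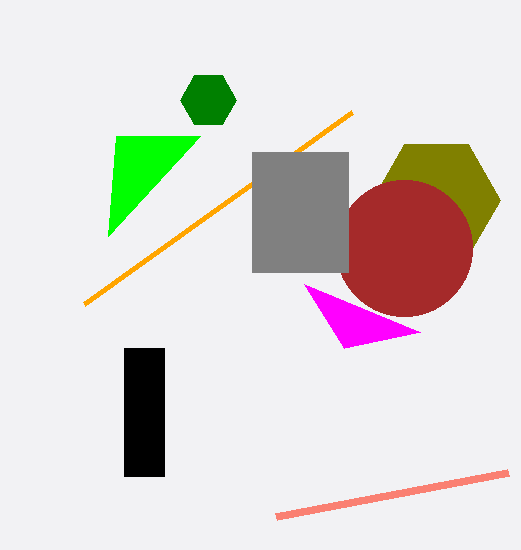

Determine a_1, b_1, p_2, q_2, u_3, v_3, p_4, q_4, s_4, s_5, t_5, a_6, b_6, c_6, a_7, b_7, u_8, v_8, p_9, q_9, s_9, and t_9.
a_1 = 436, b_1 = 200, p_2 = 276, q_2 = 516, u_3 = 116, v_3 = 136, p_4 = 124, q_4 = 348, s_4 = 164, s_5 = 352, t_5 = 112, a_6 = 208, b_6 = 100, c_6 = 28, a_7 = 404, b_7 = 248, u_8 = 344, v_8 = 348, p_9 = 252, q_9 = 152, s_9 = 348, t_9 = 272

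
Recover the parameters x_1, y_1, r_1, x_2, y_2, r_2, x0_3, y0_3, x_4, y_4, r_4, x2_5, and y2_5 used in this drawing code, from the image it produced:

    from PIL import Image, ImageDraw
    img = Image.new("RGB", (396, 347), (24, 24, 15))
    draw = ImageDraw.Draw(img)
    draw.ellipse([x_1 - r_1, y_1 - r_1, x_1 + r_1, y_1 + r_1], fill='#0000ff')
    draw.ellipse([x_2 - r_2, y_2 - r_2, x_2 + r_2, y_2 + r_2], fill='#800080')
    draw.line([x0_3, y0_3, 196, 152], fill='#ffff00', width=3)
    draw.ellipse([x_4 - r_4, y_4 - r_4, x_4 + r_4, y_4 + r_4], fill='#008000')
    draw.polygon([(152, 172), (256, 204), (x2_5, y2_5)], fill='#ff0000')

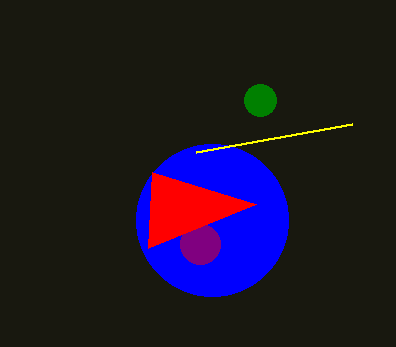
x_1 = 212
y_1 = 220
r_1 = 76
x_2 = 200
y_2 = 244
r_2 = 20
x0_3 = 352
y0_3 = 124
x_4 = 260
y_4 = 100
r_4 = 16
x2_5 = 148
y2_5 = 248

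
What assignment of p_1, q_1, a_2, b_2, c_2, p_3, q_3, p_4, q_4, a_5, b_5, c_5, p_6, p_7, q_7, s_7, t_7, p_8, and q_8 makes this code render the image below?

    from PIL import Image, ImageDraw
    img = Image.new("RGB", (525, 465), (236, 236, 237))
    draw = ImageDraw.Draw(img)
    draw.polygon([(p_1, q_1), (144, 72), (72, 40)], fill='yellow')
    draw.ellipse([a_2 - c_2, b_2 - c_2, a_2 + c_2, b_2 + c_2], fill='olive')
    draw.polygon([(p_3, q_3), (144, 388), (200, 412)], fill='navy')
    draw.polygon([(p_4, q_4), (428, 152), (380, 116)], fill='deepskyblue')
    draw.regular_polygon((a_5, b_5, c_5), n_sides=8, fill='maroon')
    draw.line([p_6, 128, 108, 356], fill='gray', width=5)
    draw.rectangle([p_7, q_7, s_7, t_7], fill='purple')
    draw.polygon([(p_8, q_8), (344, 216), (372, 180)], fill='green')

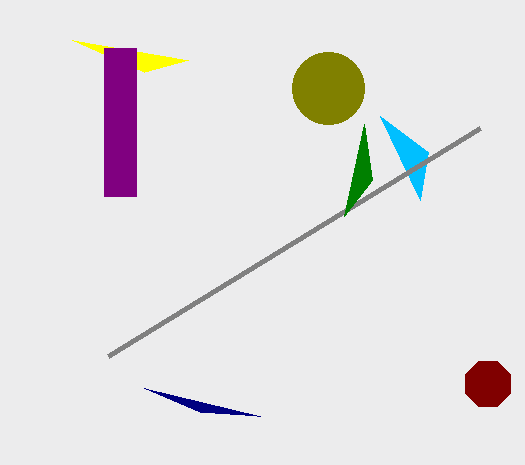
p_1 = 188; q_1 = 60; a_2 = 328; b_2 = 88; c_2 = 36; p_3 = 260; q_3 = 416; p_4 = 420; q_4 = 200; a_5 = 488; b_5 = 384; c_5 = 24; p_6 = 480; p_7 = 104; q_7 = 48; s_7 = 136; t_7 = 196; p_8 = 364; q_8 = 124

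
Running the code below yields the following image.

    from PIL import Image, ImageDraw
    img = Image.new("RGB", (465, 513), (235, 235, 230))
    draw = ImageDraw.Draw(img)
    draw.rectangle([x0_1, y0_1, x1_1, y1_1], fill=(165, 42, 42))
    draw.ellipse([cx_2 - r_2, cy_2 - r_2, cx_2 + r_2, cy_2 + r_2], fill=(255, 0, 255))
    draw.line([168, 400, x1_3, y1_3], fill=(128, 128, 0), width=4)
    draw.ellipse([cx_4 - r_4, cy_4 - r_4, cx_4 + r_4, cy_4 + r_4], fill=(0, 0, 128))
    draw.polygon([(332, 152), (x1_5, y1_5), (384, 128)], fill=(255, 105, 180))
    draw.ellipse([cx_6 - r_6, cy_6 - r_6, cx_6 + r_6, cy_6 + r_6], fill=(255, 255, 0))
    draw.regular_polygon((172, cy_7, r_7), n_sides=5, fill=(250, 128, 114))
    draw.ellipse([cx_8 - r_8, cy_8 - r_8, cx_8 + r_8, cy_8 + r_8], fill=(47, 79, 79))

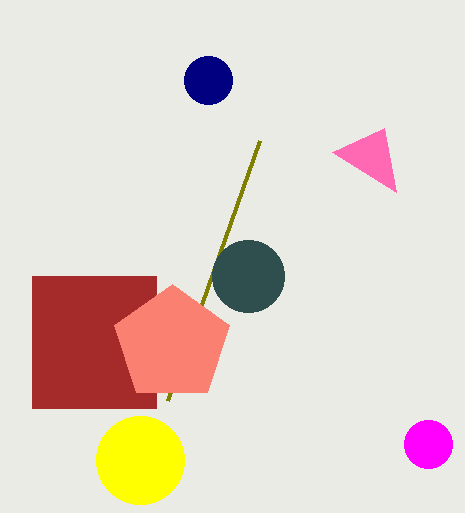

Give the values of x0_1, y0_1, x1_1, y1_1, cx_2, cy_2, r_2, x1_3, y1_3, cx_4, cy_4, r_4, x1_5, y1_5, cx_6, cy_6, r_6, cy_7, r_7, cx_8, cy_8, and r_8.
x0_1 = 32
y0_1 = 276
x1_1 = 156
y1_1 = 408
cx_2 = 428
cy_2 = 444
r_2 = 24
x1_3 = 260
y1_3 = 140
cx_4 = 208
cy_4 = 80
r_4 = 24
x1_5 = 396
y1_5 = 192
cx_6 = 140
cy_6 = 460
r_6 = 44
cy_7 = 344
r_7 = 60
cx_8 = 248
cy_8 = 276
r_8 = 36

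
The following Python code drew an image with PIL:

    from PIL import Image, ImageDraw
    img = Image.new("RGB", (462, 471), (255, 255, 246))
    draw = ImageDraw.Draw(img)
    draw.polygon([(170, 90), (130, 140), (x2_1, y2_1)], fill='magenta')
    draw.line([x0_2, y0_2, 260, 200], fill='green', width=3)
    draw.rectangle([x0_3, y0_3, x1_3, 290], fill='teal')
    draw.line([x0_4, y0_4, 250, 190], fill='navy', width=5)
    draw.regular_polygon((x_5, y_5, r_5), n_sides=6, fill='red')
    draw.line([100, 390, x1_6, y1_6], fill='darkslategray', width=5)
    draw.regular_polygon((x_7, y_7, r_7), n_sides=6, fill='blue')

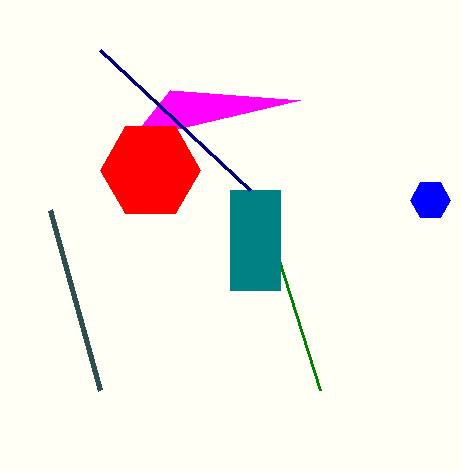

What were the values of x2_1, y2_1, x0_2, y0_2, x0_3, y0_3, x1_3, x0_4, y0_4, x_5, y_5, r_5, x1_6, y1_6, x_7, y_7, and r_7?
x2_1 = 300
y2_1 = 100
x0_2 = 320
y0_2 = 390
x0_3 = 230
y0_3 = 190
x1_3 = 280
x0_4 = 100
y0_4 = 50
x_5 = 150
y_5 = 170
r_5 = 50
x1_6 = 50
y1_6 = 210
x_7 = 430
y_7 = 200
r_7 = 20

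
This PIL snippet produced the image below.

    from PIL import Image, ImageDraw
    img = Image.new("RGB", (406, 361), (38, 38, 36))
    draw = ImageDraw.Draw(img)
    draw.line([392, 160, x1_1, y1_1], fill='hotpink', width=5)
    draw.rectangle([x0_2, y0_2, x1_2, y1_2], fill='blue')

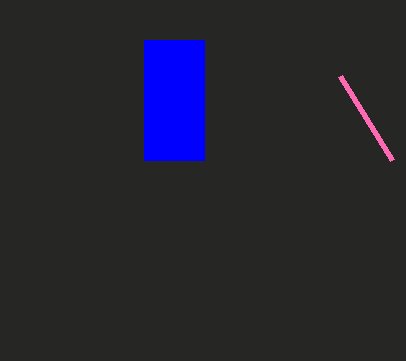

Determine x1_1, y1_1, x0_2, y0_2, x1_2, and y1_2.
x1_1 = 340
y1_1 = 76
x0_2 = 144
y0_2 = 40
x1_2 = 204
y1_2 = 160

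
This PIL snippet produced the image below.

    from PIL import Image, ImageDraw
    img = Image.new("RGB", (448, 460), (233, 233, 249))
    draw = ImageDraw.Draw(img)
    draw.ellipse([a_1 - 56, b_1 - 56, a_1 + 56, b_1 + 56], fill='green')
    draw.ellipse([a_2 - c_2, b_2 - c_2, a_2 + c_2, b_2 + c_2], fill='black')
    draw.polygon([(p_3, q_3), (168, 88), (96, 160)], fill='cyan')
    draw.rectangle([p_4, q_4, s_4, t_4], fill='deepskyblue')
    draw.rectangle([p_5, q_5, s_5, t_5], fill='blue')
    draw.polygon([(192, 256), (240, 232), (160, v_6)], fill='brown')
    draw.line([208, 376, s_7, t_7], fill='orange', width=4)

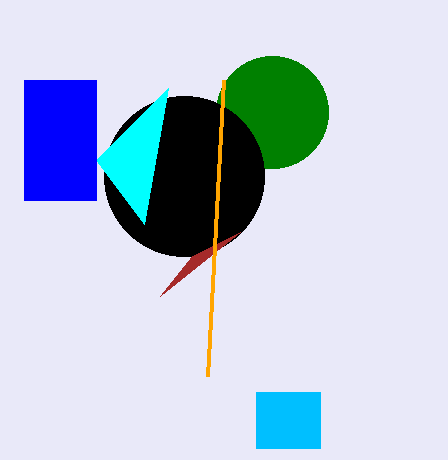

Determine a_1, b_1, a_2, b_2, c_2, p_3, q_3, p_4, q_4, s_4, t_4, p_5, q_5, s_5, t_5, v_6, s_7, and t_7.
a_1 = 272, b_1 = 112, a_2 = 184, b_2 = 176, c_2 = 80, p_3 = 144, q_3 = 224, p_4 = 256, q_4 = 392, s_4 = 320, t_4 = 448, p_5 = 24, q_5 = 80, s_5 = 96, t_5 = 200, v_6 = 296, s_7 = 224, t_7 = 80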